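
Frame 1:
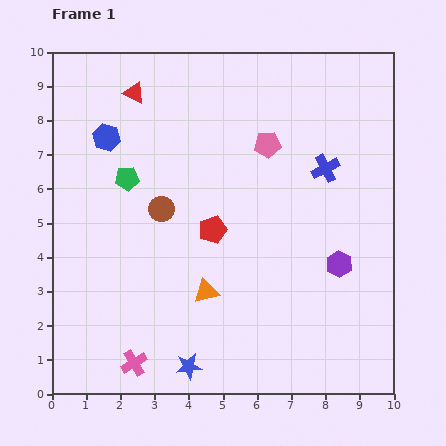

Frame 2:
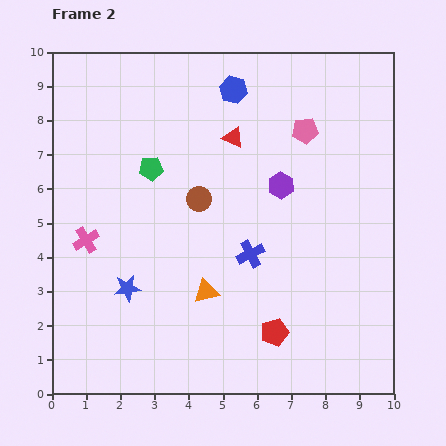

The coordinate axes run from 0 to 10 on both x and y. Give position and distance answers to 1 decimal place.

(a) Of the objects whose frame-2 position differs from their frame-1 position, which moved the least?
the green pentagon

(moved 0.8)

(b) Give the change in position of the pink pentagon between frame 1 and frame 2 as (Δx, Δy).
(1.1, 0.4)

The pink pentagon was at (6.3, 7.3) in frame 1 and (7.4, 7.7) in frame 2.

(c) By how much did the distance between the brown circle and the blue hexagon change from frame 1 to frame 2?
+0.8

Distance in frame 1: 2.6. Distance in frame 2: 3.4.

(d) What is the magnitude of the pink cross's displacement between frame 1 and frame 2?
3.9

The pink cross moved from (2.4, 0.9) to (1.0, 4.5), a distance of √(1.4² + 3.6²) ≈ 3.9.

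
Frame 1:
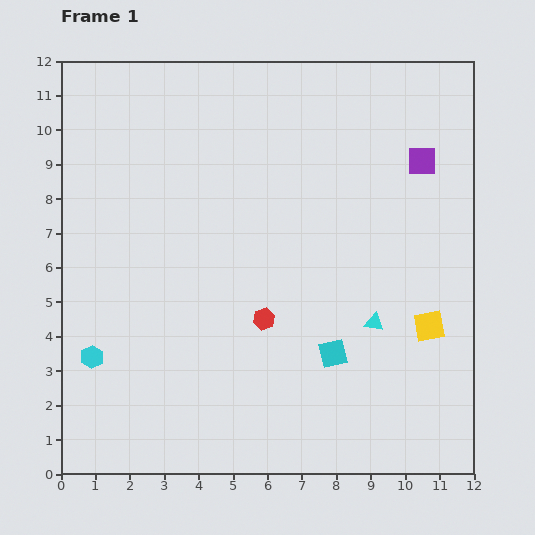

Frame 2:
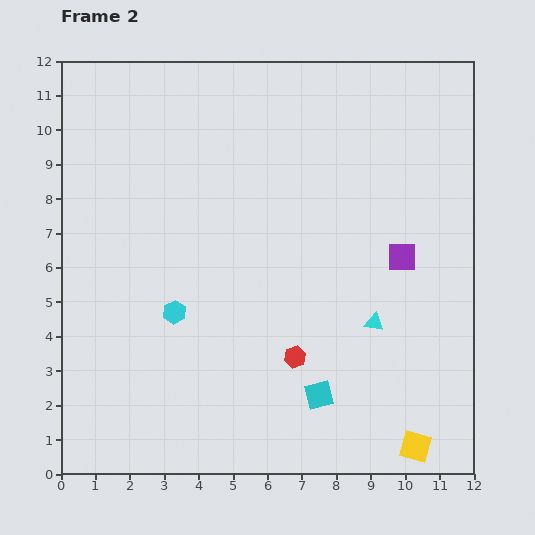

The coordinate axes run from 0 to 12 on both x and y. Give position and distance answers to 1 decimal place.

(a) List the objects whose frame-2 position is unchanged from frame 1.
the cyan triangle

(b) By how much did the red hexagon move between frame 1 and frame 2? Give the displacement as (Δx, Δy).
(0.9, -1.1)

The red hexagon was at (5.9, 4.5) in frame 1 and (6.8, 3.4) in frame 2.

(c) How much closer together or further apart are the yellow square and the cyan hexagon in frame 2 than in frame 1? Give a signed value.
-1.8

Distance in frame 1: 9.8. Distance in frame 2: 8.0.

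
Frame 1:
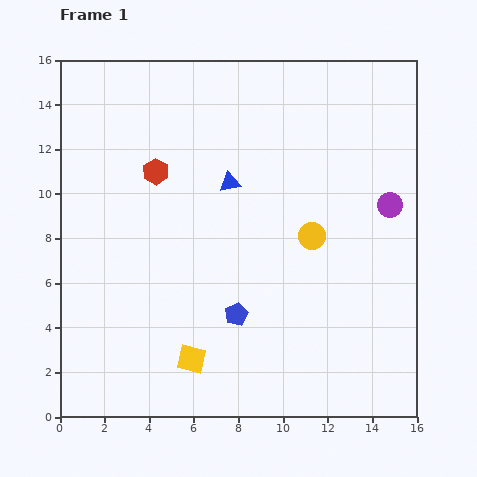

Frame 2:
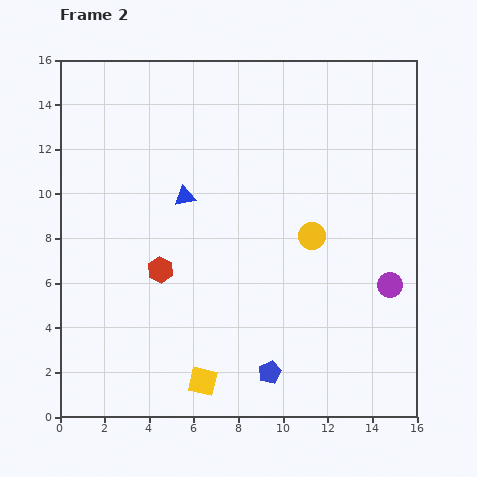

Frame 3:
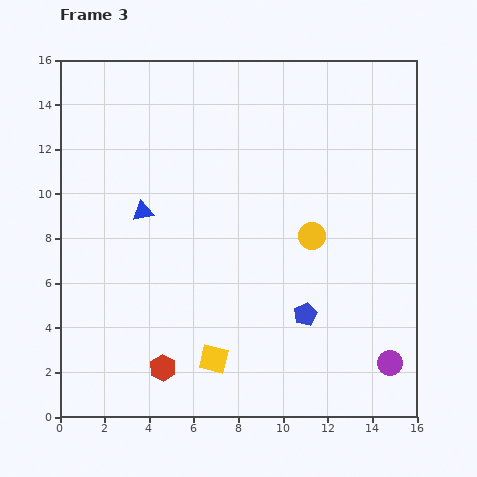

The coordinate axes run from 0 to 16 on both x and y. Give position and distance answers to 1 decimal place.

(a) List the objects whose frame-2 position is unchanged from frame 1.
the yellow circle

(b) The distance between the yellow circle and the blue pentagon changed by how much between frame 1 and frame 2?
+1.5

Distance in frame 1: 4.9. Distance in frame 2: 6.4.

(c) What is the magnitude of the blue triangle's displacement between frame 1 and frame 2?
2.1

The blue triangle moved from (7.6, 10.5) to (5.6, 9.9), a distance of √(2.0² + 0.6²) ≈ 2.1.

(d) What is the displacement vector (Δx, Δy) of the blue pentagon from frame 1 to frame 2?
(1.5, -2.6)

The blue pentagon was at (7.9, 4.6) in frame 1 and (9.4, 2.0) in frame 2.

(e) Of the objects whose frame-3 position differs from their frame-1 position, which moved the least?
the yellow square

(moved 1.0)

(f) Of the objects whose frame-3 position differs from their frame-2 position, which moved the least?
the yellow square

(moved 1.1)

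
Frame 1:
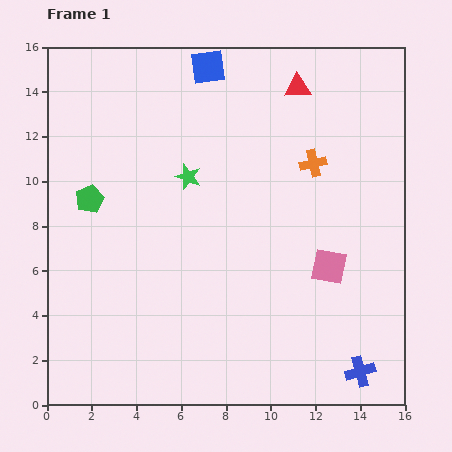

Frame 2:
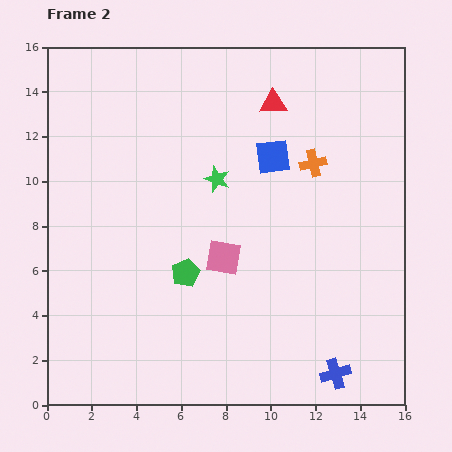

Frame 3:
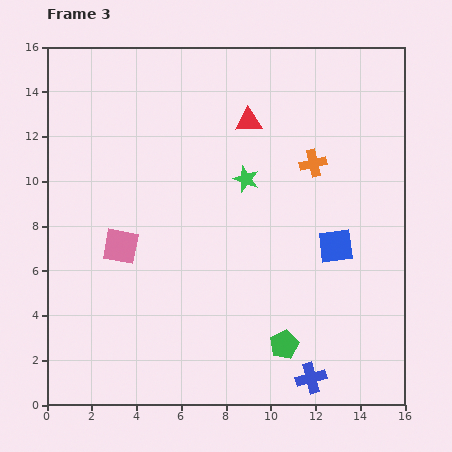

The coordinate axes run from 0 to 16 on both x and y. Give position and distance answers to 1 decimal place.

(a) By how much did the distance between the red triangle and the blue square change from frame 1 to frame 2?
-1.7

Distance in frame 1: 4.1. Distance in frame 2: 2.4.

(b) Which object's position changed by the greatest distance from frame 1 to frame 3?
the green pentagon

(moved 10.9; next 9.8)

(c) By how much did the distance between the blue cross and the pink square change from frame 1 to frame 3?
+5.4

Distance in frame 1: 4.9. Distance in frame 3: 10.3.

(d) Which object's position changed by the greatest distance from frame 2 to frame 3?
the green pentagon

(moved 5.4; next 4.9)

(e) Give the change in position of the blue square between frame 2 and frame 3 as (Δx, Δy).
(2.8, -4.0)

The blue square was at (10.1, 11.1) in frame 2 and (12.9, 7.1) in frame 3.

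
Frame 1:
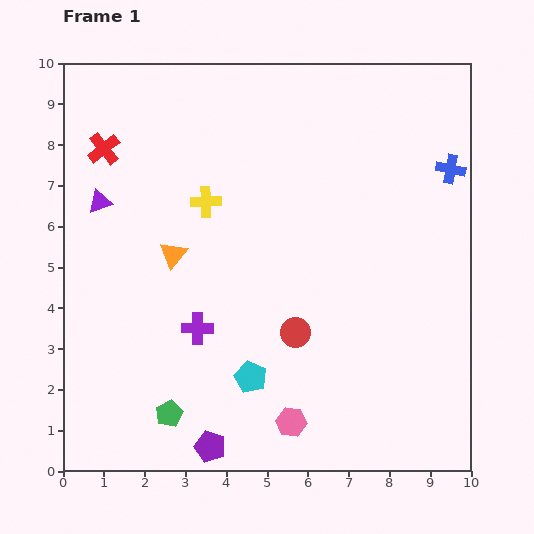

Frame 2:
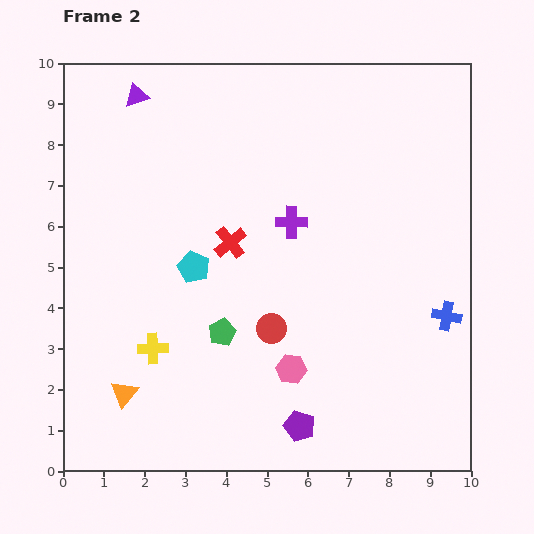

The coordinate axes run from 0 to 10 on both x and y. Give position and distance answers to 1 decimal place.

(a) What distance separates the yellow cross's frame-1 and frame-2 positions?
3.8

The yellow cross moved from (3.5, 6.6) to (2.2, 3.0), a distance of √(1.3² + 3.6²) ≈ 3.8.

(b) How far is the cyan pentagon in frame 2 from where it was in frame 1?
3.0

The cyan pentagon moved from (4.6, 2.3) to (3.2, 5.0), a distance of √(1.4² + 2.7²) ≈ 3.0.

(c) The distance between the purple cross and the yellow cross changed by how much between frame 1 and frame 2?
+1.5

Distance in frame 1: 3.1. Distance in frame 2: 4.6.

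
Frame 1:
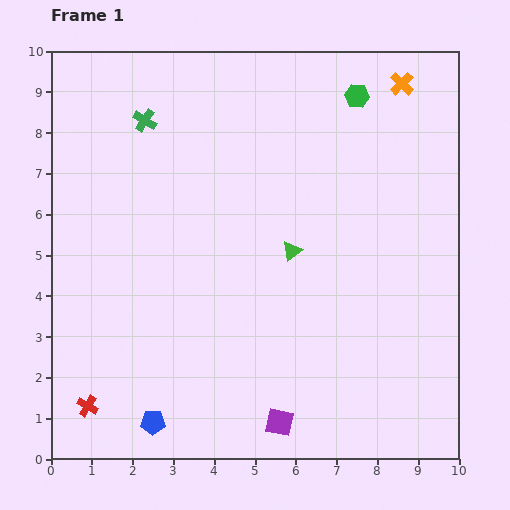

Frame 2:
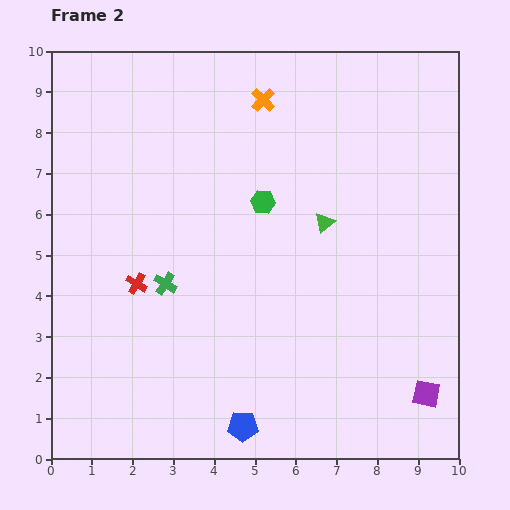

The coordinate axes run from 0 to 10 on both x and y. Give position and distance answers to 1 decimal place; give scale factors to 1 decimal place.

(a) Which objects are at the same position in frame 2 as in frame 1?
none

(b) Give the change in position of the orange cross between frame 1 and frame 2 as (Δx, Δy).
(-3.4, -0.4)

The orange cross was at (8.6, 9.2) in frame 1 and (5.2, 8.8) in frame 2.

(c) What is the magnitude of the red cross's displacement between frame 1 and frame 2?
3.2

The red cross moved from (0.9, 1.3) to (2.1, 4.3), a distance of √(1.2² + 3.0²) ≈ 3.2.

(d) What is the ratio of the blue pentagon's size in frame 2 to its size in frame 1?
1.3×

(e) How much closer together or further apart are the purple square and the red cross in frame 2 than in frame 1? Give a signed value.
+2.9

Distance in frame 1: 4.7. Distance in frame 2: 7.6.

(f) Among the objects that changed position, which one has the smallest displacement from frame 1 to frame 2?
the green triangle

(moved 1.1)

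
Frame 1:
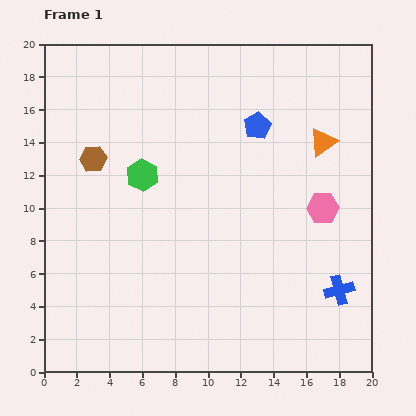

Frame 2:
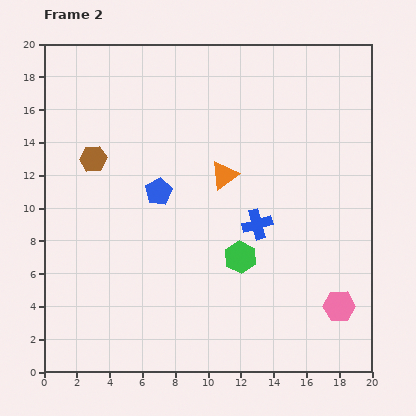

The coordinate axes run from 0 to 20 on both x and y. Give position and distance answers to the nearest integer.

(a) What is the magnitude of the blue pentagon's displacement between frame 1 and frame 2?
7

The blue pentagon moved from (13, 15) to (7, 11), a distance of √(6² + 4²) ≈ 7.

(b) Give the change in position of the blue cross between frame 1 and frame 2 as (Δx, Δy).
(-5, 4)

The blue cross was at (18, 5) in frame 1 and (13, 9) in frame 2.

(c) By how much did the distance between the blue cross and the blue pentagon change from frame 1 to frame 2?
-5

Distance in frame 1: 11. Distance in frame 2: 6.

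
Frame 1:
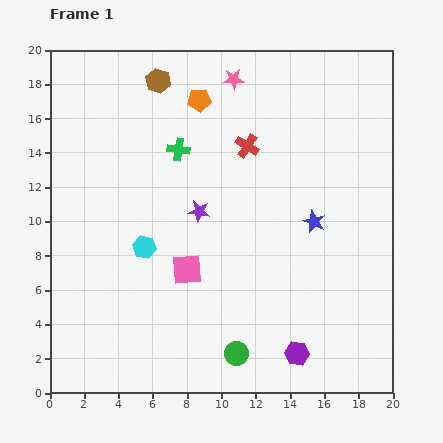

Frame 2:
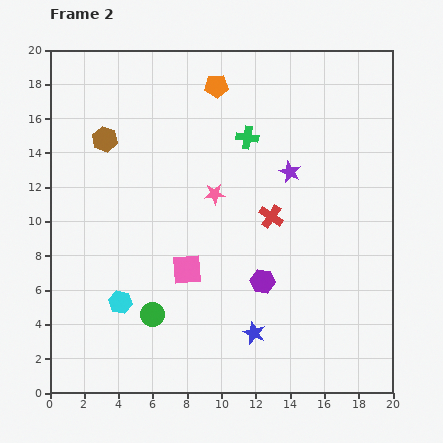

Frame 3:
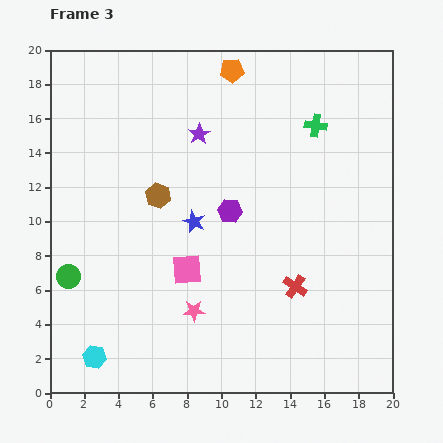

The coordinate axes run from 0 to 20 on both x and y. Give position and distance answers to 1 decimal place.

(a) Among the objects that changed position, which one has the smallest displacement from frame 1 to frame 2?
the orange pentagon

(moved 1.3)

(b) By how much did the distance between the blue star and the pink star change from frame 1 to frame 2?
-1.1

Distance in frame 1: 9.5. Distance in frame 2: 8.4.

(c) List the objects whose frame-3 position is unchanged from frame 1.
the pink square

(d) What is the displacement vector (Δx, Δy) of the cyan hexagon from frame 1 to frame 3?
(-2.9, -6.4)

The cyan hexagon was at (5.5, 8.5) in frame 1 and (2.6, 2.1) in frame 3.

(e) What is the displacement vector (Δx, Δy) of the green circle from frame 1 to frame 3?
(-9.8, 4.5)

The green circle was at (10.9, 2.3) in frame 1 and (1.1, 6.8) in frame 3.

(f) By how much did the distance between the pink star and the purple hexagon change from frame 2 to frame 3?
+0.4

Distance in frame 2: 5.8. Distance in frame 3: 6.2.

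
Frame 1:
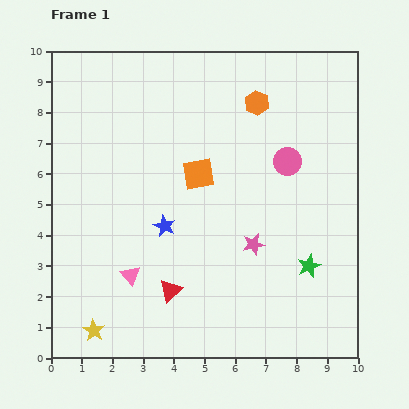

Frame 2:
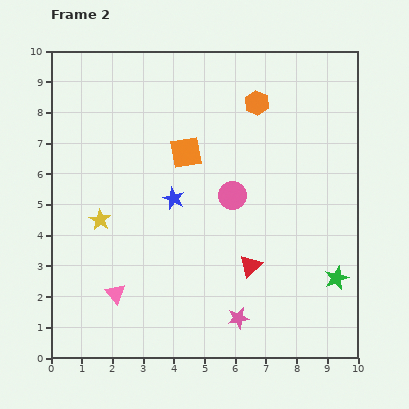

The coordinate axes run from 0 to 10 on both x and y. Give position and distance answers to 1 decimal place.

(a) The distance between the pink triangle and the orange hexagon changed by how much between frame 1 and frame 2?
+0.8

Distance in frame 1: 6.9. Distance in frame 2: 7.7.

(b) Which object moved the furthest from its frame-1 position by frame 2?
the yellow star

(moved 3.6; next 2.7)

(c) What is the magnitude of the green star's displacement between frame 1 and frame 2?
1.0

The green star moved from (8.4, 3.0) to (9.3, 2.6), a distance of √(0.9² + 0.4²) ≈ 1.0.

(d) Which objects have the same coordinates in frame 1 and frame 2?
the orange hexagon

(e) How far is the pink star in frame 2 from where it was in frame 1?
2.5

The pink star moved from (6.6, 3.7) to (6.1, 1.3), a distance of √(0.5² + 2.4²) ≈ 2.5.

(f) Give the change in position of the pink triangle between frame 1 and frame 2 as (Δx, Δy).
(-0.5, -0.6)

The pink triangle was at (2.6, 2.7) in frame 1 and (2.1, 2.1) in frame 2.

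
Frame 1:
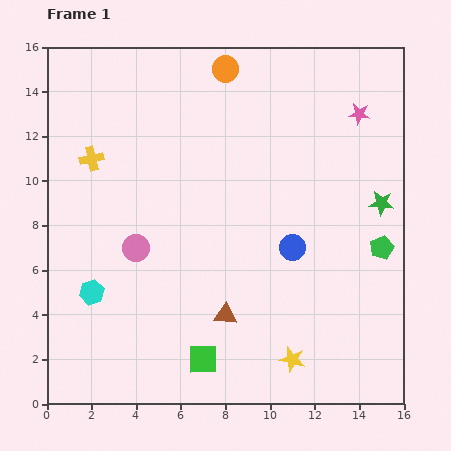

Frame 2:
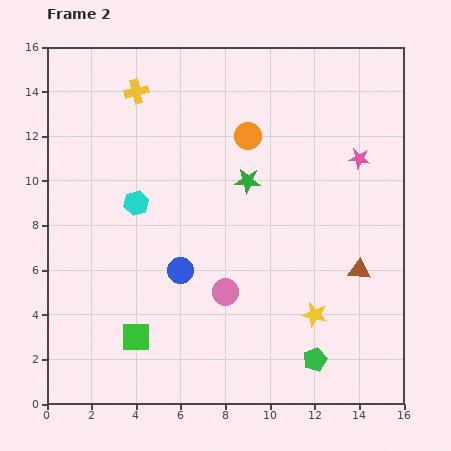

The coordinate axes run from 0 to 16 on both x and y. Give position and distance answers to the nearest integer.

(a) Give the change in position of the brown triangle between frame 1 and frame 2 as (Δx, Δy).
(6, 2)

The brown triangle was at (8, 4) in frame 1 and (14, 6) in frame 2.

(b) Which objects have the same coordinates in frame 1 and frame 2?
none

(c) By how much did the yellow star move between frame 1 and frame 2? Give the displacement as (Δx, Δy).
(1, 2)

The yellow star was at (11, 2) in frame 1 and (12, 4) in frame 2.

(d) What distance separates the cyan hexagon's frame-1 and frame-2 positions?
4

The cyan hexagon moved from (2, 5) to (4, 9), a distance of √(2² + 4²) ≈ 4.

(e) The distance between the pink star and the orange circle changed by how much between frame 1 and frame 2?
-1

Distance in frame 1: 6. Distance in frame 2: 5.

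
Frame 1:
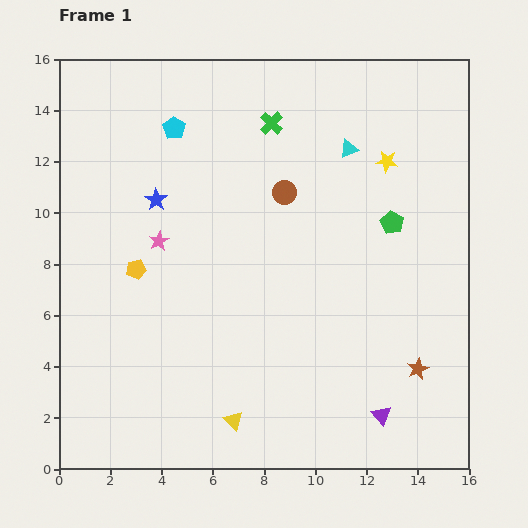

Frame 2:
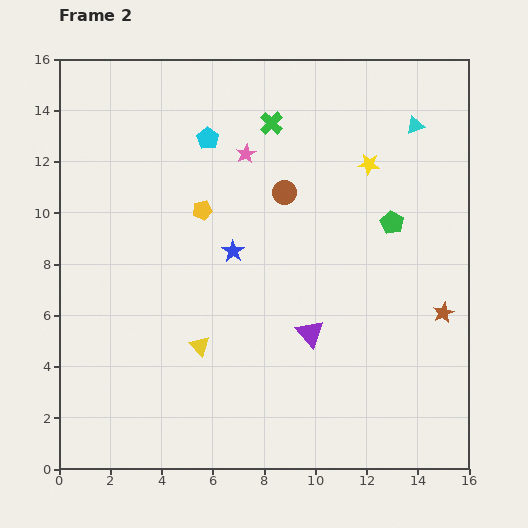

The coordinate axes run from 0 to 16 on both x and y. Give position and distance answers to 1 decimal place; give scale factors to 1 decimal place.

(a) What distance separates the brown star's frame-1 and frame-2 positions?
2.4

The brown star moved from (14.0, 3.9) to (15.0, 6.1), a distance of √(1.0² + 2.2²) ≈ 2.4.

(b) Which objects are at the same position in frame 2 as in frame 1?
the brown circle, the green pentagon, the green cross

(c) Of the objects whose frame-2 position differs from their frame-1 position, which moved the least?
the yellow star

(moved 0.7)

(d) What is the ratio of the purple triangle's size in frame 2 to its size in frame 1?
1.4×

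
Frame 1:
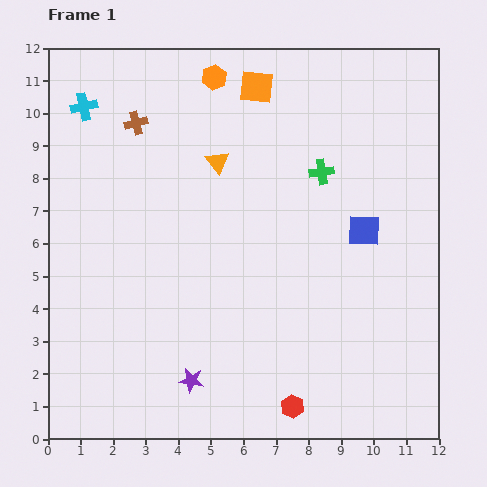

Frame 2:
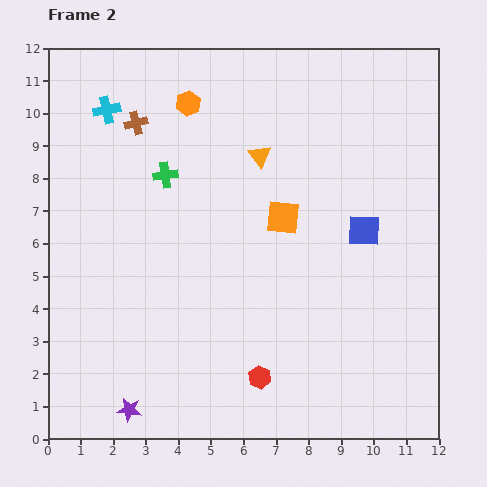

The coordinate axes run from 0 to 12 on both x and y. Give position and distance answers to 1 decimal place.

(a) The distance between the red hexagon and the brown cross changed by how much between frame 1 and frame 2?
-1.2

Distance in frame 1: 9.9. Distance in frame 2: 8.7.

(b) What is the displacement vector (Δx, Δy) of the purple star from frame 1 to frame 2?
(-1.9, -0.9)

The purple star was at (4.4, 1.8) in frame 1 and (2.5, 0.9) in frame 2.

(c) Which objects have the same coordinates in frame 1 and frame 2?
the brown cross, the blue square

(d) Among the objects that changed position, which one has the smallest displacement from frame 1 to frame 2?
the cyan cross

(moved 0.7)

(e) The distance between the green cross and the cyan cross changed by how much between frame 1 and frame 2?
-4.9

Distance in frame 1: 7.6. Distance in frame 2: 2.7.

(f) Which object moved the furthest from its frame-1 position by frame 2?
the green cross

(moved 4.8; next 4.1)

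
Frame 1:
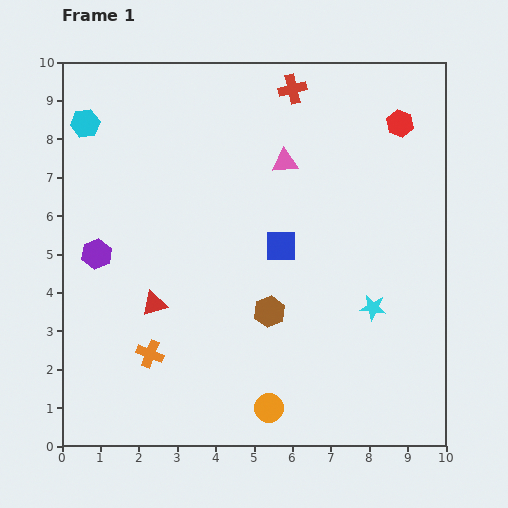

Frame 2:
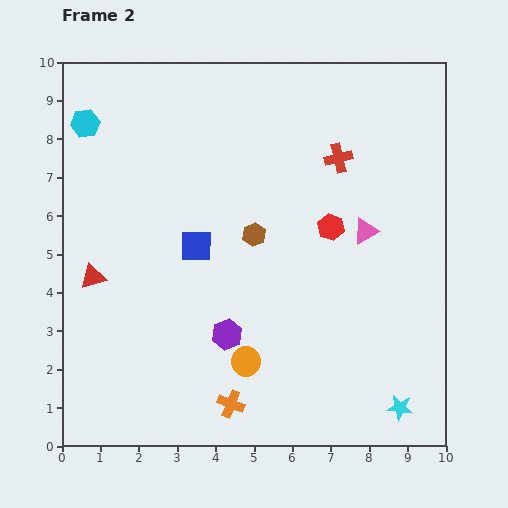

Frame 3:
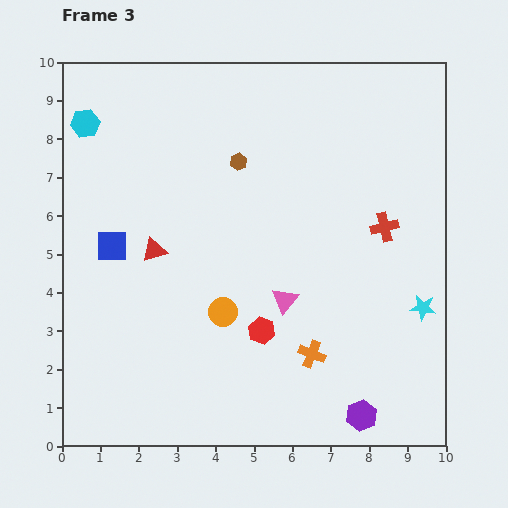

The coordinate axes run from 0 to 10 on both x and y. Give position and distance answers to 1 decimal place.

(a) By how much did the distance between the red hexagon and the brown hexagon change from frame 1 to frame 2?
-4.0

Distance in frame 1: 6.0. Distance in frame 2: 2.0.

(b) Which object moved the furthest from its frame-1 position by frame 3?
the purple hexagon

(moved 8.1; next 6.5)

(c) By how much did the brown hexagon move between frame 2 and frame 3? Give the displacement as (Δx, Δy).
(-0.4, 1.9)

The brown hexagon was at (5.0, 5.5) in frame 2 and (4.6, 7.4) in frame 3.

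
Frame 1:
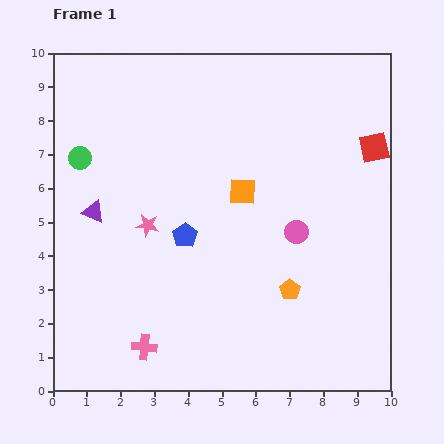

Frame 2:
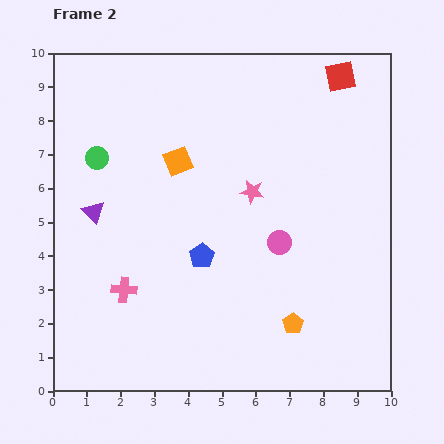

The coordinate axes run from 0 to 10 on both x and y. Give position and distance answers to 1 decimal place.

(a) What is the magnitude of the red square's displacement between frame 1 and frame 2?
2.3

The red square moved from (9.5, 7.2) to (8.5, 9.3), a distance of √(1.0² + 2.1²) ≈ 2.3.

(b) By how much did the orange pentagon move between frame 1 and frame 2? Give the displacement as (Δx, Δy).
(0.1, -1.0)

The orange pentagon was at (7.0, 3.0) in frame 1 and (7.1, 2.0) in frame 2.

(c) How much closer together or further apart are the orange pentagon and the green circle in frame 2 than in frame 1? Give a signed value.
+0.3

Distance in frame 1: 7.3. Distance in frame 2: 7.6.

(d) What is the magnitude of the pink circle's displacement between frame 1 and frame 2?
0.6

The pink circle moved from (7.2, 4.7) to (6.7, 4.4), a distance of √(0.5² + 0.3²) ≈ 0.6.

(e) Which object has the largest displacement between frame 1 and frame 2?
the pink star

(moved 3.3; next 2.3)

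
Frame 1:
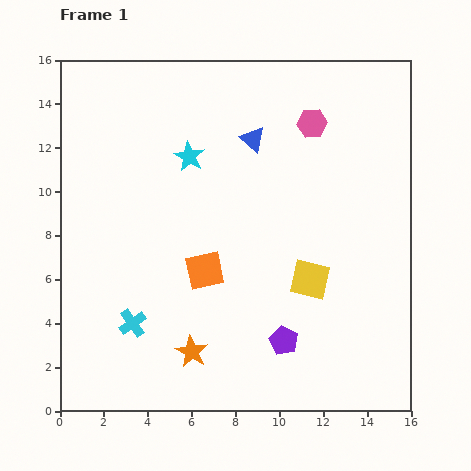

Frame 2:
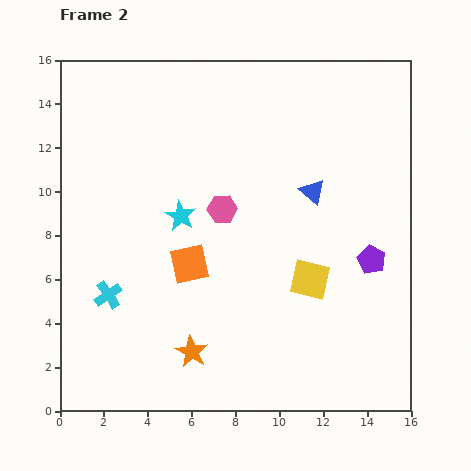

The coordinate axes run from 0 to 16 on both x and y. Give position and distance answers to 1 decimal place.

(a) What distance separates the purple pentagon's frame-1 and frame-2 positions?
5.4

The purple pentagon moved from (10.2, 3.2) to (14.2, 6.9), a distance of √(4.0² + 3.7²) ≈ 5.4.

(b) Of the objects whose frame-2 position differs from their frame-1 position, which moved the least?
the orange square

(moved 0.8)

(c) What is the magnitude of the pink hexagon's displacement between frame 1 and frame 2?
5.7

The pink hexagon moved from (11.5, 13.1) to (7.4, 9.2), a distance of √(4.1² + 3.9²) ≈ 5.7.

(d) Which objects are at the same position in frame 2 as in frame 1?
the yellow square, the orange star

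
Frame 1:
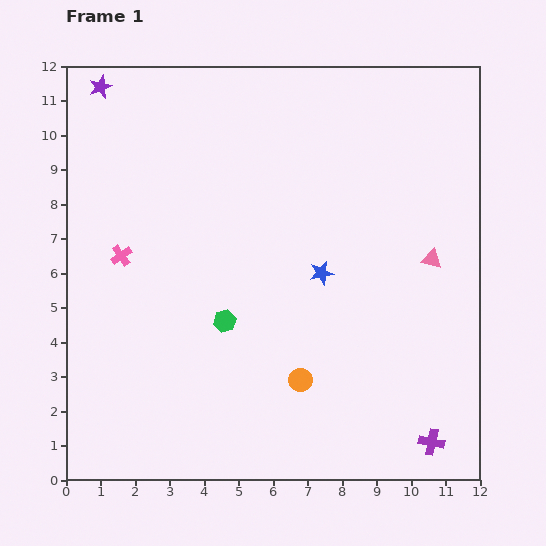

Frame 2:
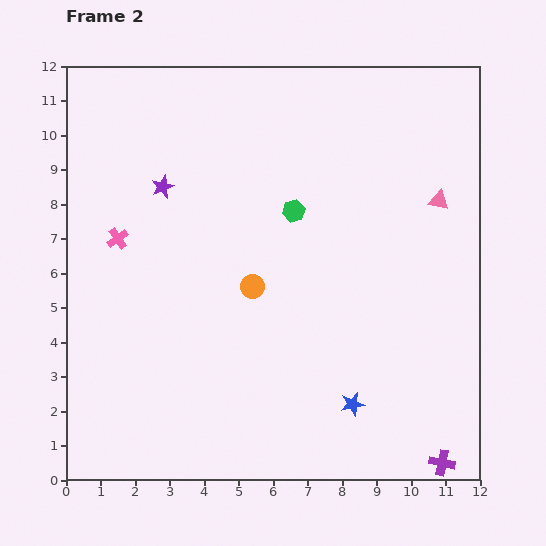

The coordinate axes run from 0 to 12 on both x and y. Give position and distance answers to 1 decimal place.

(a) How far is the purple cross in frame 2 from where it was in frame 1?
0.7

The purple cross moved from (10.6, 1.1) to (10.9, 0.5), a distance of √(0.3² + 0.6²) ≈ 0.7.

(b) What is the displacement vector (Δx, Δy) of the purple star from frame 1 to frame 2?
(1.8, -2.9)

The purple star was at (1.0, 11.4) in frame 1 and (2.8, 8.5) in frame 2.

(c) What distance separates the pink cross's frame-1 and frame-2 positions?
0.5

The pink cross moved from (1.6, 6.5) to (1.5, 7.0), a distance of √(0.1² + 0.5²) ≈ 0.5.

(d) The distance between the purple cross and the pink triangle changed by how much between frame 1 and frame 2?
+2.3

Distance in frame 1: 5.3. Distance in frame 2: 7.6.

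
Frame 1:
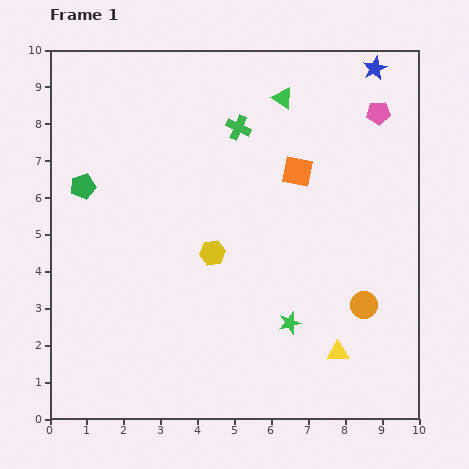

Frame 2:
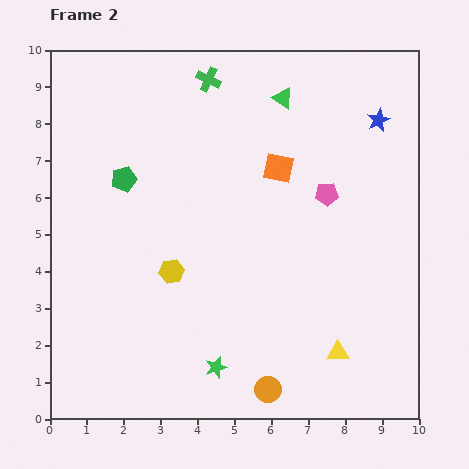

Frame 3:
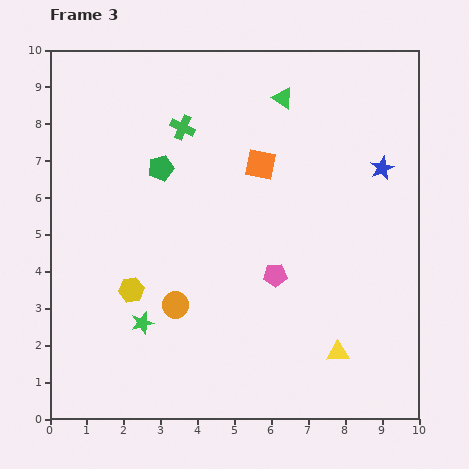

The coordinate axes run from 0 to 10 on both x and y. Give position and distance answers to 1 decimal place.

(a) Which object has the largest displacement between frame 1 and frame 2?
the orange circle

(moved 3.5; next 2.6)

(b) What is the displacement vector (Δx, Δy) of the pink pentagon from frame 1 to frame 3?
(-2.8, -4.4)

The pink pentagon was at (8.9, 8.3) in frame 1 and (6.1, 3.9) in frame 3.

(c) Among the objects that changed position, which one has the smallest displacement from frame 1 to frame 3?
the orange square

(moved 1.0)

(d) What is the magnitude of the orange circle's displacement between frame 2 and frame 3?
3.4

The orange circle moved from (5.9, 0.8) to (3.4, 3.1), a distance of √(2.5² + 2.3²) ≈ 3.4.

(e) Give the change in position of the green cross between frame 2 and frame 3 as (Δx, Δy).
(-0.7, -1.3)

The green cross was at (4.3, 9.2) in frame 2 and (3.6, 7.9) in frame 3.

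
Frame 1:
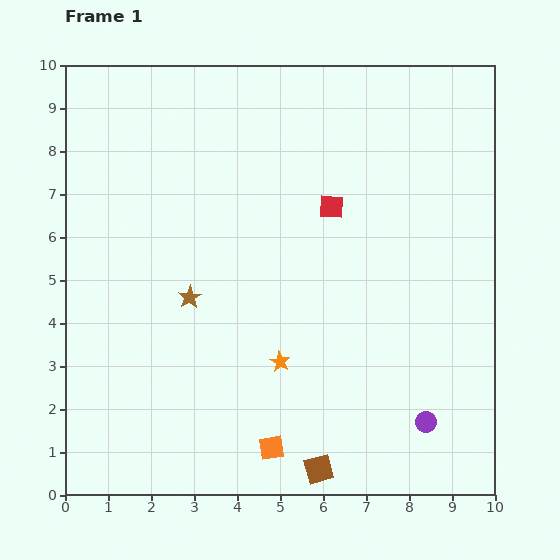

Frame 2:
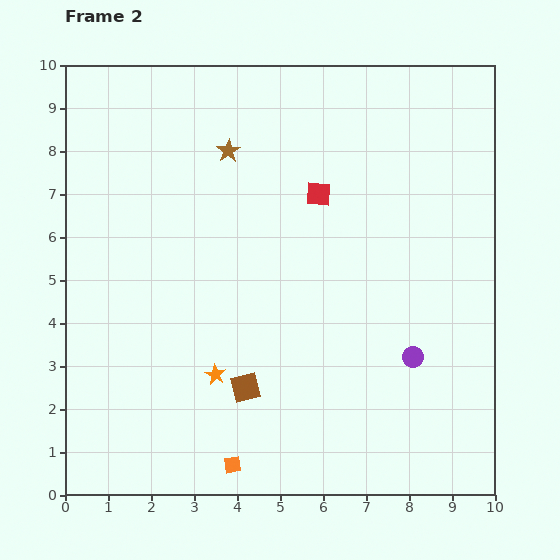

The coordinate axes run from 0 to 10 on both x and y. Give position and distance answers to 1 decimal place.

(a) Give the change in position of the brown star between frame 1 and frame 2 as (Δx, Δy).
(0.9, 3.4)

The brown star was at (2.9, 4.6) in frame 1 and (3.8, 8.0) in frame 2.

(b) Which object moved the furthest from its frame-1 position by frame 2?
the brown star

(moved 3.5; next 2.5)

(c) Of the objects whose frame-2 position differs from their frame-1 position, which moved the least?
the red square

(moved 0.4)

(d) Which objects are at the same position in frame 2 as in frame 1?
none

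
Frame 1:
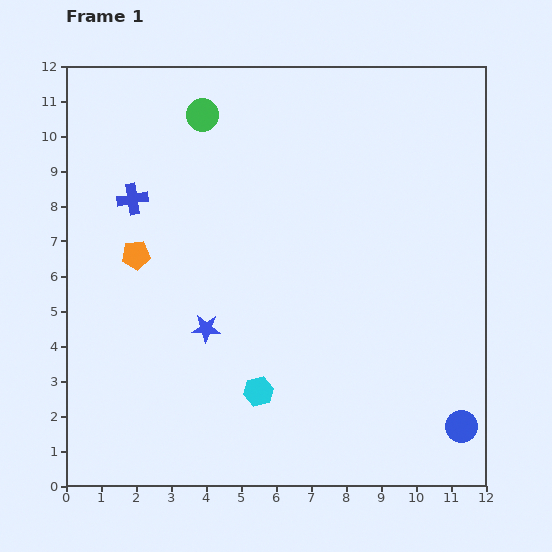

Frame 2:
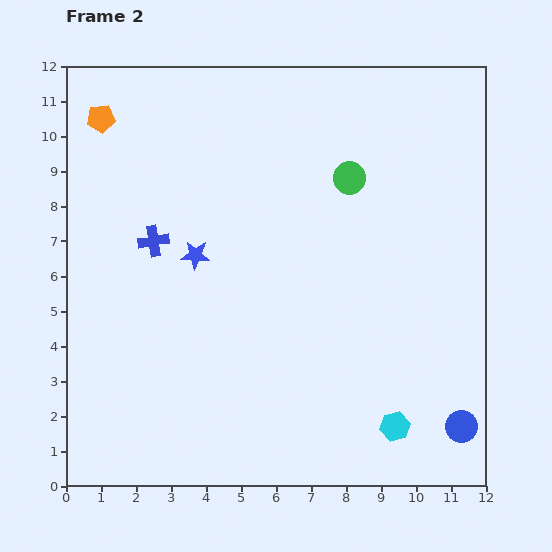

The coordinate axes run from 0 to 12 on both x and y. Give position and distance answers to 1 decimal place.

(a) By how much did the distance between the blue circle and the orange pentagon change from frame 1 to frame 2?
+3.0

Distance in frame 1: 10.5. Distance in frame 2: 13.5.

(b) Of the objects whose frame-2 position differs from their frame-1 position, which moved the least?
the blue cross

(moved 1.3)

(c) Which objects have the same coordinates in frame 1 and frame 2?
the blue circle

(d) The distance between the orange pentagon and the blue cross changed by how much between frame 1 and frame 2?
+2.2

Distance in frame 1: 1.6. Distance in frame 2: 3.8.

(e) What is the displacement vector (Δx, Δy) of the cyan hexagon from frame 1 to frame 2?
(3.9, -1.0)

The cyan hexagon was at (5.5, 2.7) in frame 1 and (9.4, 1.7) in frame 2.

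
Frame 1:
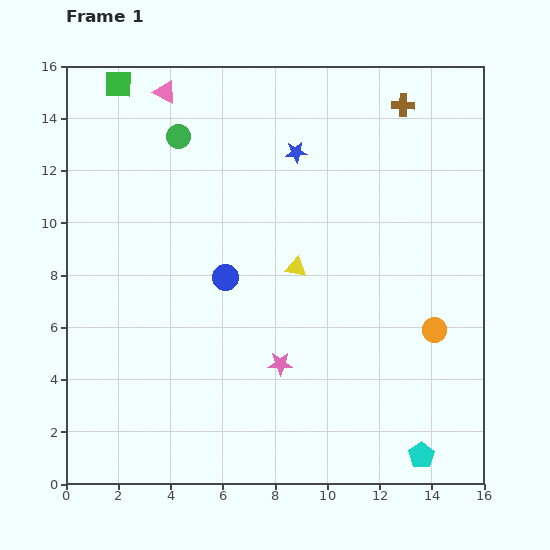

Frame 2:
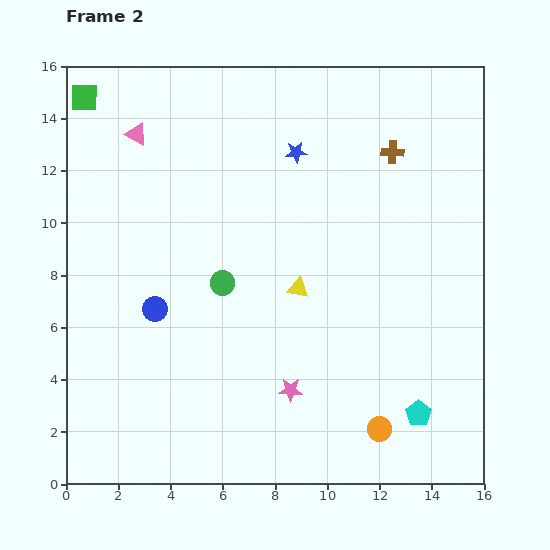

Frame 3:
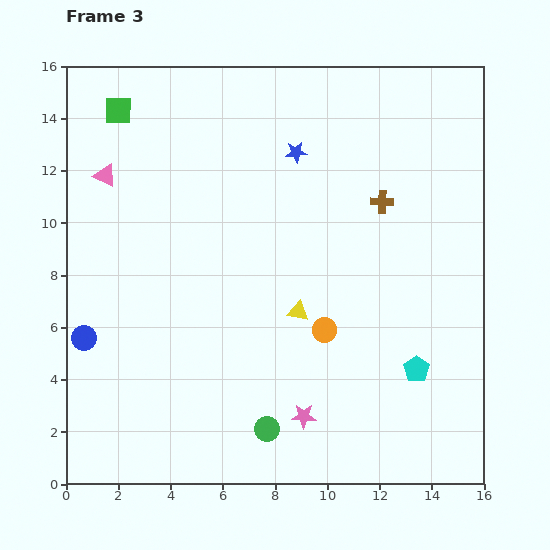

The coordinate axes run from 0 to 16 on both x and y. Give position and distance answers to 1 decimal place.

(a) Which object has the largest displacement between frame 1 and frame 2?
the green circle

(moved 5.9; next 4.3)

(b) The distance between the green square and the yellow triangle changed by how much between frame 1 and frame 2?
+1.2

Distance in frame 1: 9.8. Distance in frame 2: 11.0.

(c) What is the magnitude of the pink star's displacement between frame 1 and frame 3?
2.2

The pink star moved from (8.2, 4.6) to (9.1, 2.6), a distance of √(0.9² + 2.0²) ≈ 2.2.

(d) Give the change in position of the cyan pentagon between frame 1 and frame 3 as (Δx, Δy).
(-0.2, 3.3)

The cyan pentagon was at (13.6, 1.1) in frame 1 and (13.4, 4.4) in frame 3.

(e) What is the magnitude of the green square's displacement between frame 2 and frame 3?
1.4

The green square moved from (0.7, 14.8) to (2.0, 14.3), a distance of √(1.3² + 0.5²) ≈ 1.4.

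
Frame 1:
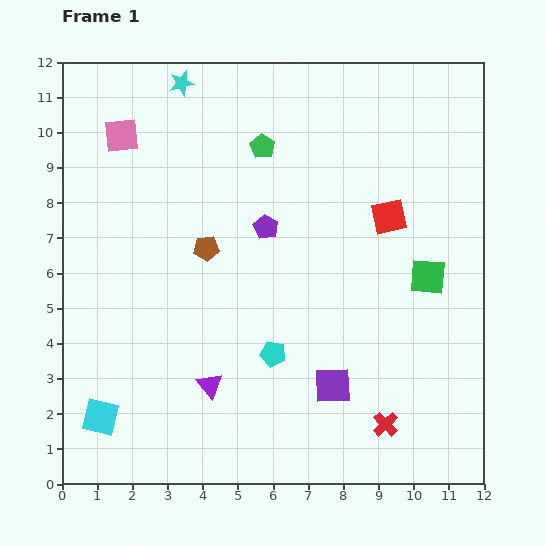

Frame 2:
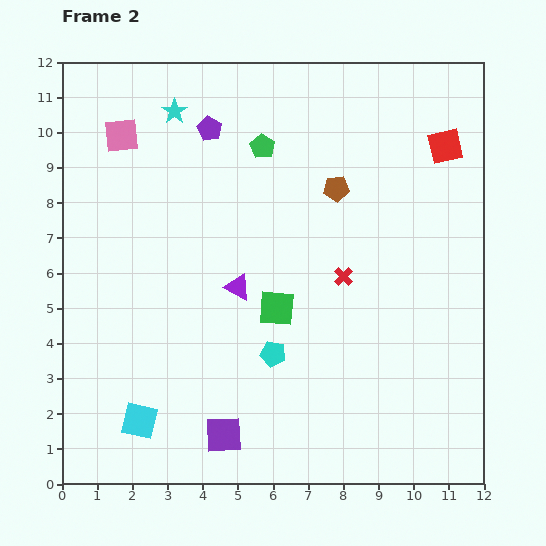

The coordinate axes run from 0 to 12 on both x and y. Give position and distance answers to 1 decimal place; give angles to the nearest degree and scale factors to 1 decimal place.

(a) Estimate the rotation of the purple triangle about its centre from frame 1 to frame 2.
25° counter-clockwise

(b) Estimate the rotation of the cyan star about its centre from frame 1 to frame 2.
23° counter-clockwise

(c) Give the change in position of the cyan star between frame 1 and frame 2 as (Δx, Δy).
(-0.2, -0.8)

The cyan star was at (3.4, 11.4) in frame 1 and (3.2, 10.6) in frame 2.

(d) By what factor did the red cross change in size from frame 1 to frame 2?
0.8×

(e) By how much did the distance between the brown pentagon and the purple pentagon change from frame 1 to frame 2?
+2.2

Distance in frame 1: 1.8. Distance in frame 2: 4.0.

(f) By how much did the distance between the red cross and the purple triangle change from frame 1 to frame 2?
-2.1

Distance in frame 1: 5.1. Distance in frame 2: 3.0.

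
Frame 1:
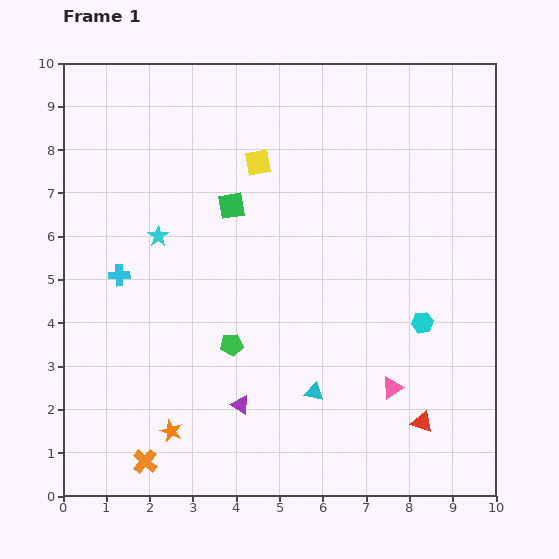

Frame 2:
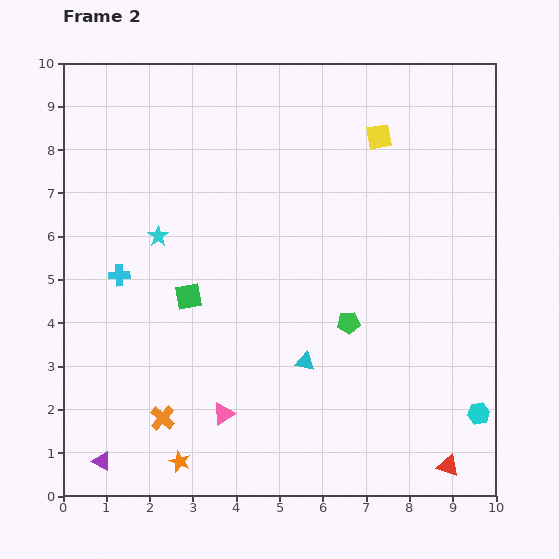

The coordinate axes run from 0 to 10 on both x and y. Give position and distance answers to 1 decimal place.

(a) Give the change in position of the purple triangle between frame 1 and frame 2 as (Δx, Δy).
(-3.2, -1.3)

The purple triangle was at (4.1, 2.1) in frame 1 and (0.9, 0.8) in frame 2.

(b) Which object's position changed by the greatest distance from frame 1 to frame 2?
the pink triangle

(moved 3.9; next 3.5)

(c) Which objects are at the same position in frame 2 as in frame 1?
the cyan cross, the cyan star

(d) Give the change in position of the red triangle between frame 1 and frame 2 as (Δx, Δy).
(0.6, -1.0)

The red triangle was at (8.3, 1.7) in frame 1 and (8.9, 0.7) in frame 2.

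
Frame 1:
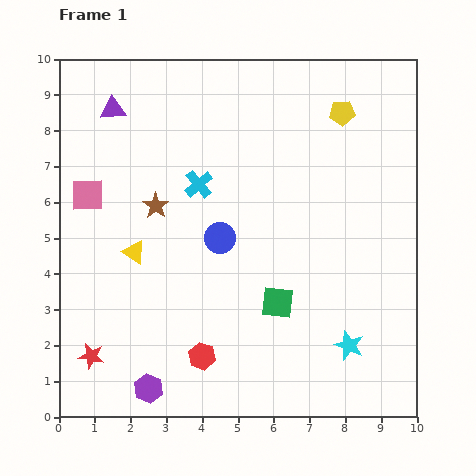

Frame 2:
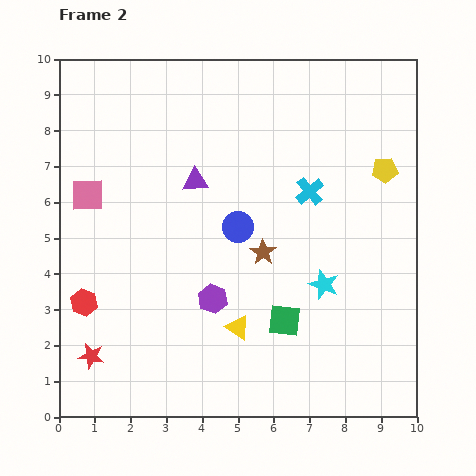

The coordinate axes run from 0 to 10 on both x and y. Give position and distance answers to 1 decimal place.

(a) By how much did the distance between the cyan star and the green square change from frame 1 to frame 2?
-0.8

Distance in frame 1: 2.3. Distance in frame 2: 1.5.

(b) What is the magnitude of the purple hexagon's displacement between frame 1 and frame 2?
3.1

The purple hexagon moved from (2.5, 0.8) to (4.3, 3.3), a distance of √(1.8² + 2.5²) ≈ 3.1.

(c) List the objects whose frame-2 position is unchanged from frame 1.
the pink square, the red star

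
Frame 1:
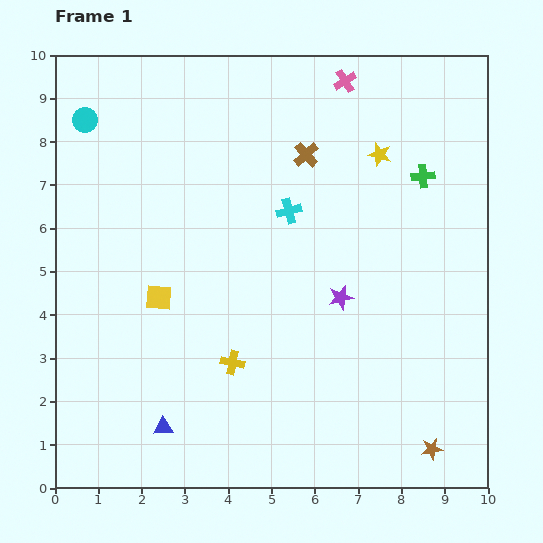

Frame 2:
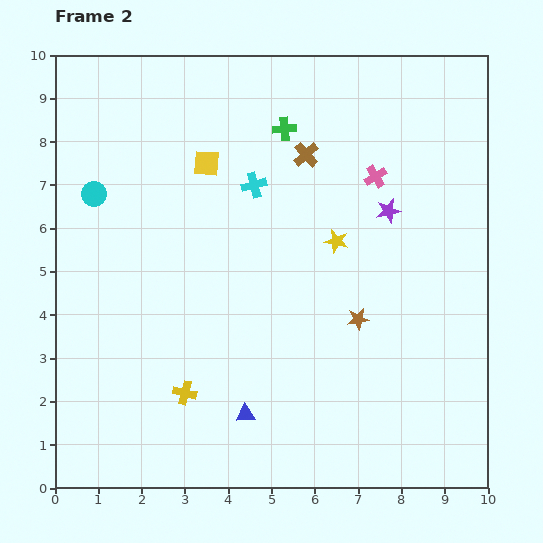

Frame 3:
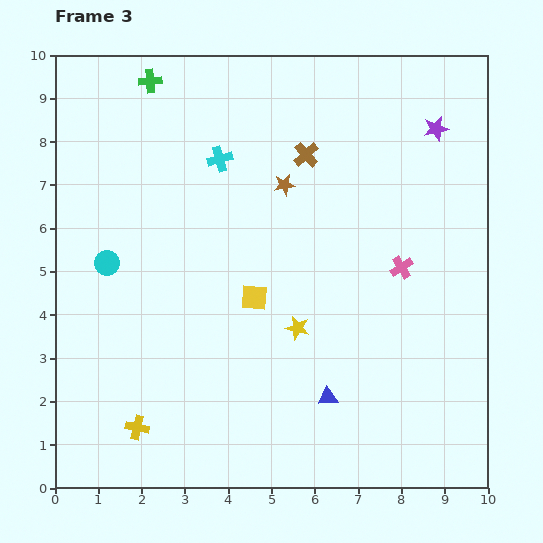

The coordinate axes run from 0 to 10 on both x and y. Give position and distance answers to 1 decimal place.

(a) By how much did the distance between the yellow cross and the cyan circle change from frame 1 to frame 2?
-1.5

Distance in frame 1: 6.6. Distance in frame 2: 5.1.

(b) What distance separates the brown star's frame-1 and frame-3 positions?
7.0

The brown star moved from (8.7, 0.9) to (5.3, 7.0), a distance of √(3.4² + 6.1²) ≈ 7.0.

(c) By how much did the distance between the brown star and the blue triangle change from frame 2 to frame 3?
+1.6

Distance in frame 2: 3.4. Distance in frame 3: 5.0.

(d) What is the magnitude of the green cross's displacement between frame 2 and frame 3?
3.3

The green cross moved from (5.3, 8.3) to (2.2, 9.4), a distance of √(3.1² + 1.1²) ≈ 3.3.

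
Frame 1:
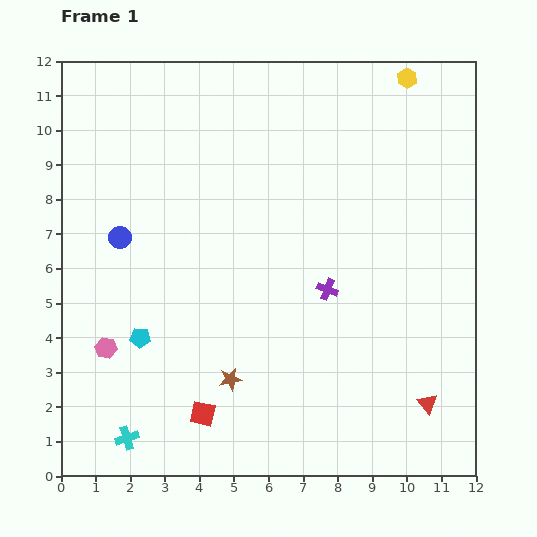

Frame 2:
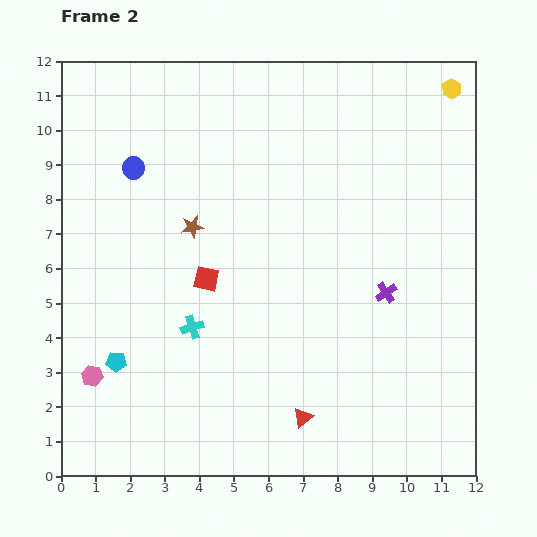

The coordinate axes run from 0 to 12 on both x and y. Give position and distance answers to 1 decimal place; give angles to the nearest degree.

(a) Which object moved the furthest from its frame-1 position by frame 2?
the brown star

(moved 4.5; next 3.9)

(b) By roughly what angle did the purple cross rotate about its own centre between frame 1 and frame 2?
35° clockwise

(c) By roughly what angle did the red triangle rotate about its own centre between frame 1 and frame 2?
31° clockwise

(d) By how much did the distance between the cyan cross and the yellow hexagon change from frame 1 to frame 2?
-3.0

Distance in frame 1: 13.2. Distance in frame 2: 10.2.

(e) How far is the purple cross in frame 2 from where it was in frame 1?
1.7

The purple cross moved from (7.7, 5.4) to (9.4, 5.3), a distance of √(1.7² + 0.1²) ≈ 1.7.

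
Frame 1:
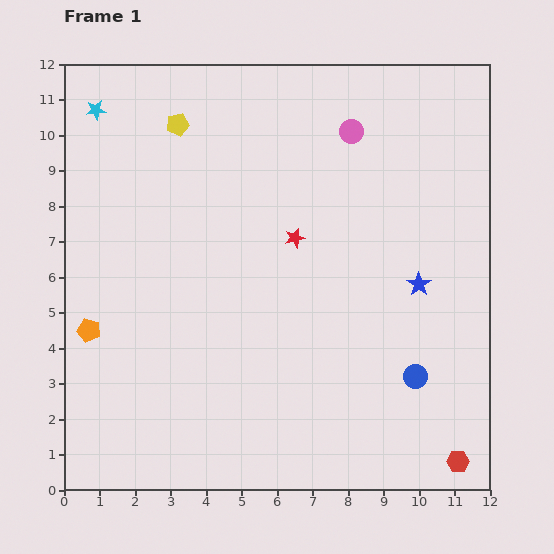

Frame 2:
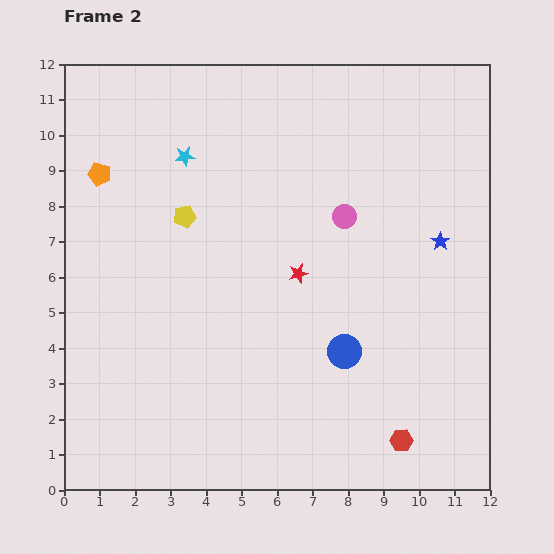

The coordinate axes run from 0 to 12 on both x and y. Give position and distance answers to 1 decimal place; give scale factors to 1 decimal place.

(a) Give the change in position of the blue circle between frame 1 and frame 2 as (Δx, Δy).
(-2.0, 0.7)

The blue circle was at (9.9, 3.2) in frame 1 and (7.9, 3.9) in frame 2.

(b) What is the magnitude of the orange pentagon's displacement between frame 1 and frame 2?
4.4

The orange pentagon moved from (0.7, 4.5) to (1.0, 8.9), a distance of √(0.3² + 4.4²) ≈ 4.4.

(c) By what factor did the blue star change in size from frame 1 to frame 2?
0.8×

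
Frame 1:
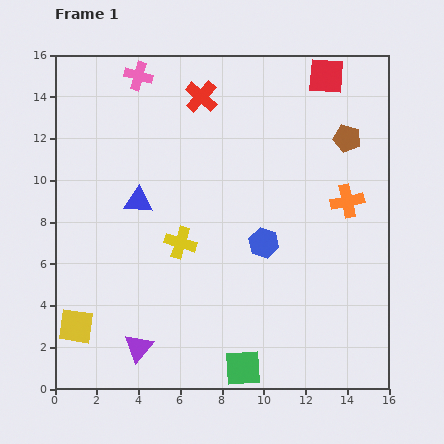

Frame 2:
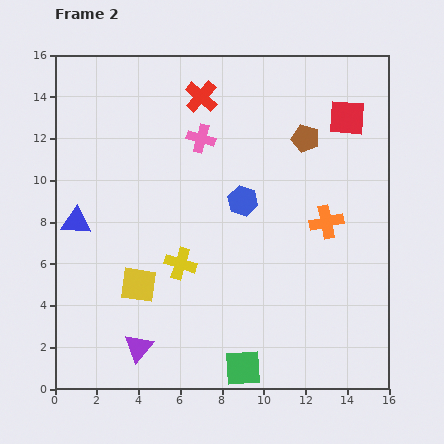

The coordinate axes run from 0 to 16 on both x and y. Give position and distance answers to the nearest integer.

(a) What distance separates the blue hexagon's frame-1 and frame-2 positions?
2

The blue hexagon moved from (10, 7) to (9, 9), a distance of √(1² + 2²) ≈ 2.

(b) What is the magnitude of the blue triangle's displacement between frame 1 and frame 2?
3

The blue triangle moved from (4, 9) to (1, 8), a distance of √(3² + 1²) ≈ 3.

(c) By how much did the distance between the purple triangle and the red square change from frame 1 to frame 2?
-1

Distance in frame 1: 16. Distance in frame 2: 15.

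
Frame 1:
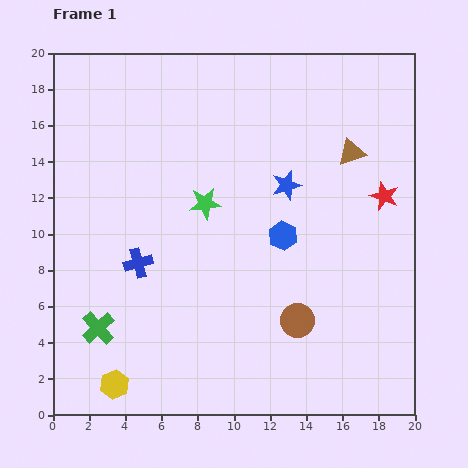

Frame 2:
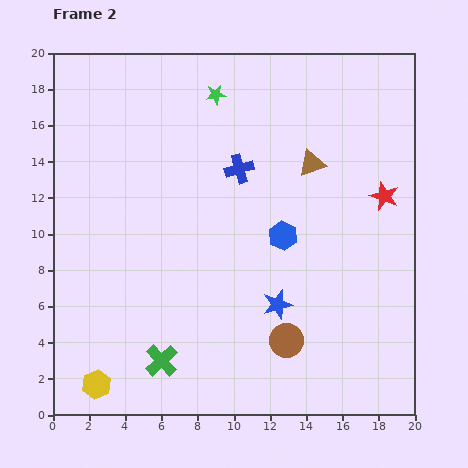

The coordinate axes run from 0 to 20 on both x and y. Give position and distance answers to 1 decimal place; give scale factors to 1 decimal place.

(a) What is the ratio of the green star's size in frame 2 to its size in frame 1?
0.6×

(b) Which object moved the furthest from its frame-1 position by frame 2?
the blue cross

(moved 7.6; next 6.6)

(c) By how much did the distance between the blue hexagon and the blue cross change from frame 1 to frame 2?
-3.7

Distance in frame 1: 8.1. Distance in frame 2: 4.4.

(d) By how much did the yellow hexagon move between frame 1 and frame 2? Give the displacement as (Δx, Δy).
(-1.0, 0.0)

The yellow hexagon was at (3.4, 1.7) in frame 1 and (2.4, 1.7) in frame 2.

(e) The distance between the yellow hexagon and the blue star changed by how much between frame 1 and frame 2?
-3.6

Distance in frame 1: 14.5. Distance in frame 2: 10.9.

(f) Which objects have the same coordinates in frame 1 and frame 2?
the red star, the blue hexagon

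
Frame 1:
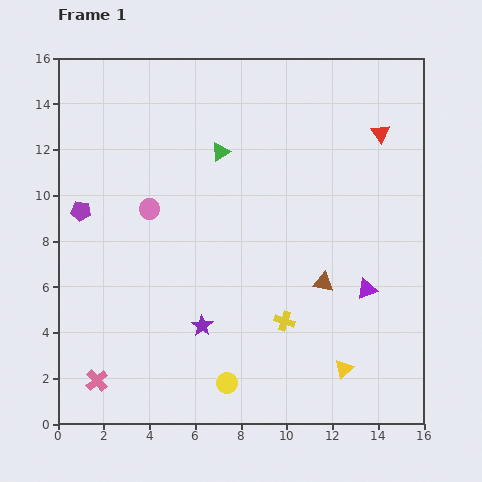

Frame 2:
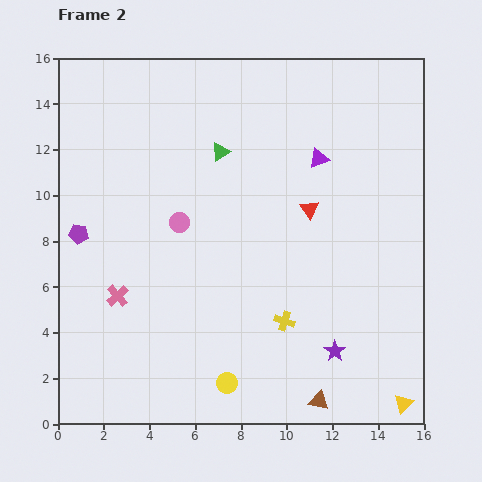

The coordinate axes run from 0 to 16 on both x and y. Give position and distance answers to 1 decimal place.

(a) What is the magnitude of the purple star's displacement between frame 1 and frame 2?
5.9

The purple star moved from (6.3, 4.3) to (12.1, 3.2), a distance of √(5.8² + 1.1²) ≈ 5.9.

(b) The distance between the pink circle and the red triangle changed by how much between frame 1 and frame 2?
-4.9

Distance in frame 1: 10.6. Distance in frame 2: 5.7.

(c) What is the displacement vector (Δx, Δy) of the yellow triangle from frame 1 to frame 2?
(2.6, -1.5)

The yellow triangle was at (12.5, 2.4) in frame 1 and (15.1, 0.9) in frame 2.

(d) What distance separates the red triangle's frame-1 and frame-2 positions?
4.5

The red triangle moved from (14.1, 12.7) to (11.0, 9.4), a distance of √(3.1² + 3.3²) ≈ 4.5.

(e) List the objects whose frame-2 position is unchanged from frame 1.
the yellow circle, the green triangle, the yellow cross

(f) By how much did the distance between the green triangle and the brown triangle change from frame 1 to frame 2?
+4.4

Distance in frame 1: 7.3. Distance in frame 2: 11.7.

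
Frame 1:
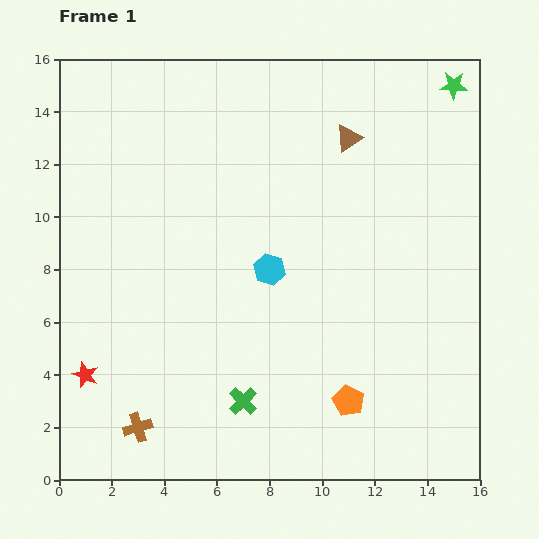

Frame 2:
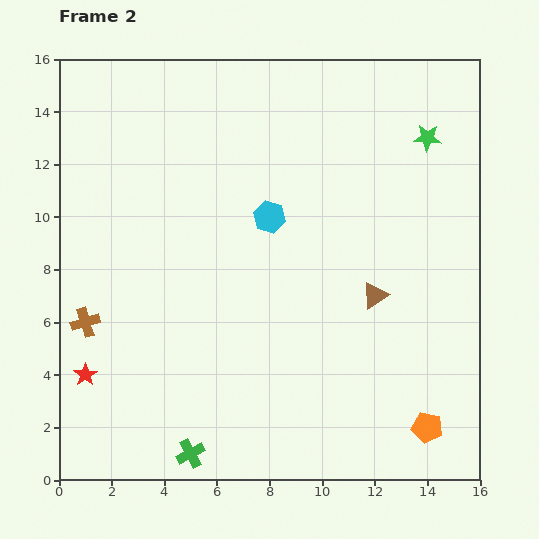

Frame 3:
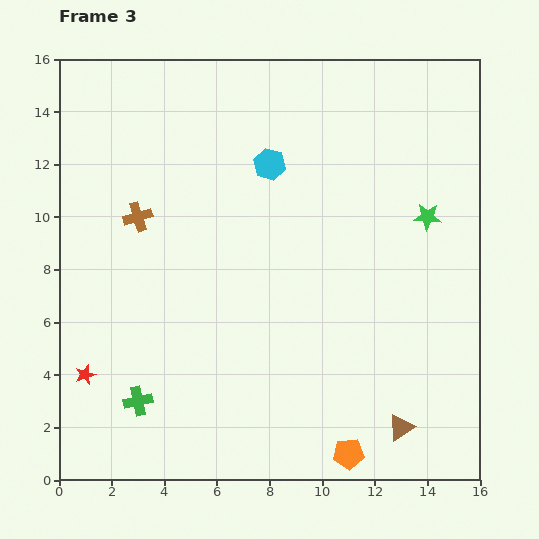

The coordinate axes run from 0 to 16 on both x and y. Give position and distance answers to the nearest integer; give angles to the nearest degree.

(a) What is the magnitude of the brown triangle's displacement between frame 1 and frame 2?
6

The brown triangle moved from (11, 13) to (12, 7), a distance of √(1² + 6²) ≈ 6.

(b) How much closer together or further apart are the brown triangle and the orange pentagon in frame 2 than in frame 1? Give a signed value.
-5

Distance in frame 1: 10. Distance in frame 2: 5.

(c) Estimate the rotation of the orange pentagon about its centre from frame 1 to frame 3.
31° counter-clockwise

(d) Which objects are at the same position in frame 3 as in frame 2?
the red star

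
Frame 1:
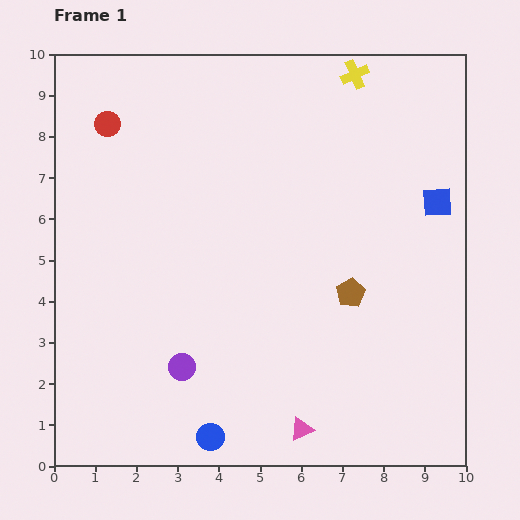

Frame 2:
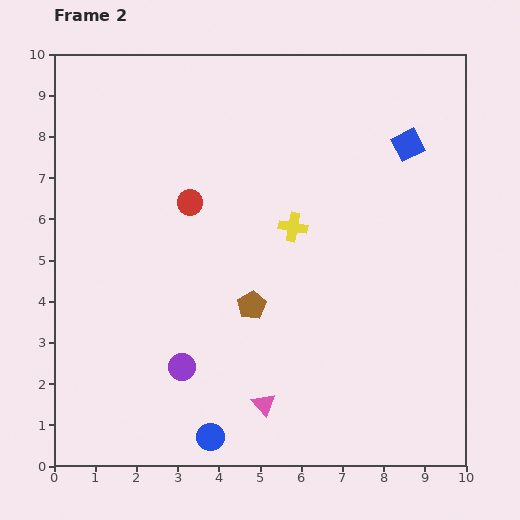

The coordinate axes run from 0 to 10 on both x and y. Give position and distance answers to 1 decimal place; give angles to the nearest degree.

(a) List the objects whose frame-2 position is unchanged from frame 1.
the purple circle, the blue circle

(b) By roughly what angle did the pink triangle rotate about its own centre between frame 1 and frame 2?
46° counter-clockwise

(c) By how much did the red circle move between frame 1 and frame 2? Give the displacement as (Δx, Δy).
(2.0, -1.9)

The red circle was at (1.3, 8.3) in frame 1 and (3.3, 6.4) in frame 2.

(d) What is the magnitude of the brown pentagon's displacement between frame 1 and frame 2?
2.4

The brown pentagon moved from (7.2, 4.2) to (4.8, 3.9), a distance of √(2.4² + 0.3²) ≈ 2.4.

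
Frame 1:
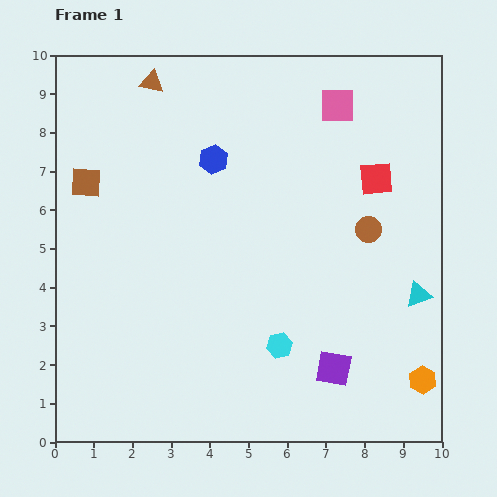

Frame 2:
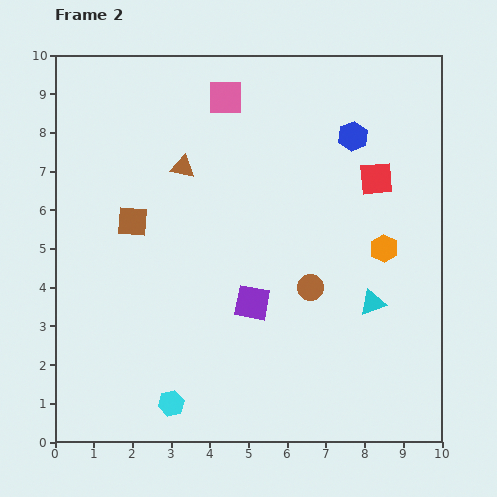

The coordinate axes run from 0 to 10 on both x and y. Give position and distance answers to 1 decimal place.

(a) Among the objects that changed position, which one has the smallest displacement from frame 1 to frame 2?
the cyan triangle

(moved 1.2)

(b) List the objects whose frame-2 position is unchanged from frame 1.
the red square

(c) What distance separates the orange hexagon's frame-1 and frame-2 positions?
3.5

The orange hexagon moved from (9.5, 1.6) to (8.5, 5.0), a distance of √(1.0² + 3.4²) ≈ 3.5.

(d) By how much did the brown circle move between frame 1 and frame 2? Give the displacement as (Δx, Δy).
(-1.5, -1.5)

The brown circle was at (8.1, 5.5) in frame 1 and (6.6, 4.0) in frame 2.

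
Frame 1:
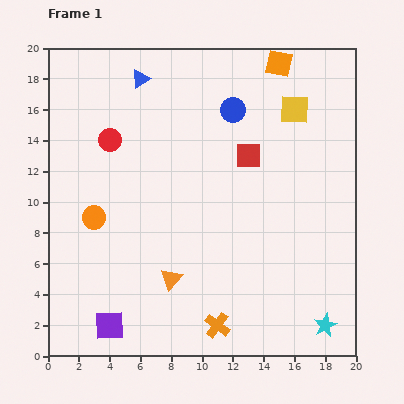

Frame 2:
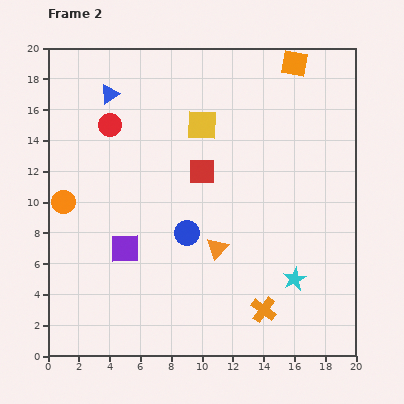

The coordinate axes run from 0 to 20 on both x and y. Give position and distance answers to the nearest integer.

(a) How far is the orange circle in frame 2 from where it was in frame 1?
2

The orange circle moved from (3, 9) to (1, 10), a distance of √(2² + 1²) ≈ 2.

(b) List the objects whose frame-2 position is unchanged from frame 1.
none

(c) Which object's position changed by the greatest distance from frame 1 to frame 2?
the blue circle

(moved 9; next 6)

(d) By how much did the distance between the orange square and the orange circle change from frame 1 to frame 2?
+1

Distance in frame 1: 16. Distance in frame 2: 17.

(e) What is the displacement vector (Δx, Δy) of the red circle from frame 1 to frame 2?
(0, 1)

The red circle was at (4, 14) in frame 1 and (4, 15) in frame 2.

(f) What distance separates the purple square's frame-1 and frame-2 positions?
5

The purple square moved from (4, 2) to (5, 7), a distance of √(1² + 5²) ≈ 5.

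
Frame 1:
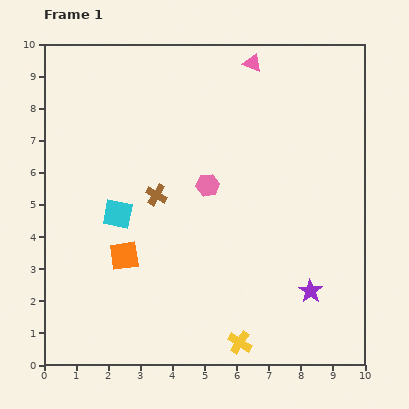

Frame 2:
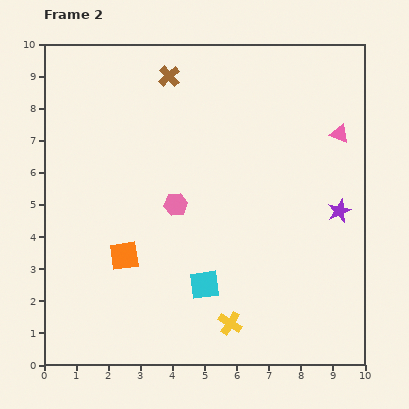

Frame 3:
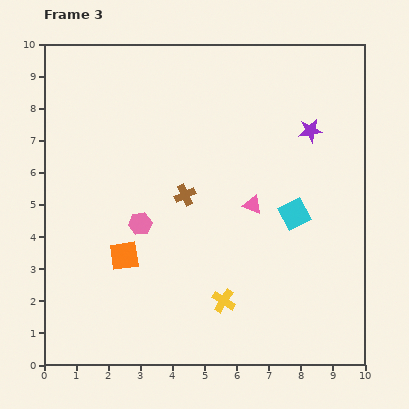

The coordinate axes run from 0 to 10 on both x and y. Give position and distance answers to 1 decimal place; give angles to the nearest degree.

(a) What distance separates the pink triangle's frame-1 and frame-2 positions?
3.5

The pink triangle moved from (6.5, 9.4) to (9.2, 7.2), a distance of √(2.7² + 2.2²) ≈ 3.5.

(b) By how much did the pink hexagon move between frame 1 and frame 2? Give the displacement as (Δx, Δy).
(-1.0, -0.6)

The pink hexagon was at (5.1, 5.6) in frame 1 and (4.1, 5.0) in frame 2.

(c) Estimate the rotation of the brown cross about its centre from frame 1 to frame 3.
35° clockwise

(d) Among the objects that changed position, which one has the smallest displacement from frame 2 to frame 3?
the yellow cross

(moved 0.7)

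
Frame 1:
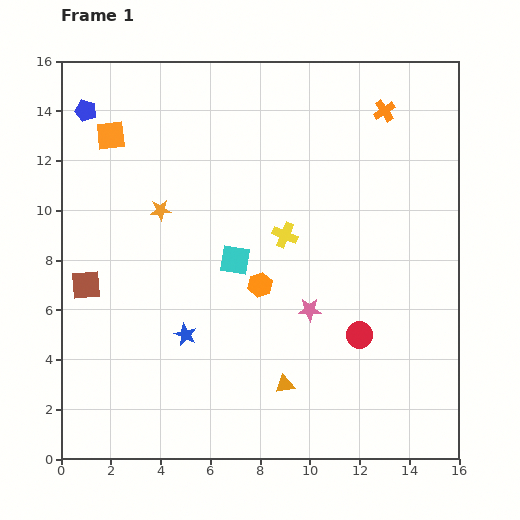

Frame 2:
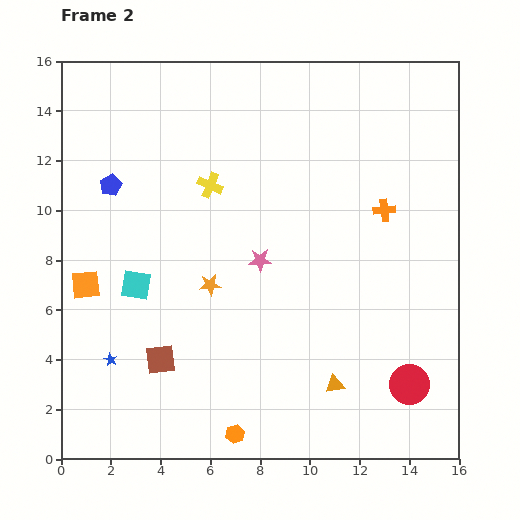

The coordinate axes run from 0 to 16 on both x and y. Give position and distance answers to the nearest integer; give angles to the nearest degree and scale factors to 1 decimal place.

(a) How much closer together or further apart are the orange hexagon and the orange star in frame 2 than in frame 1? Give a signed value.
+1

Distance in frame 1: 5. Distance in frame 2: 6.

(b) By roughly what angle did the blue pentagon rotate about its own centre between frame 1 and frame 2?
30° clockwise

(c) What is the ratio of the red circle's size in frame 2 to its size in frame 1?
1.5×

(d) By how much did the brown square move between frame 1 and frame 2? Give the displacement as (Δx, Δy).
(3, -3)

The brown square was at (1, 7) in frame 1 and (4, 4) in frame 2.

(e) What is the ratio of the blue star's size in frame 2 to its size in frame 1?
0.6×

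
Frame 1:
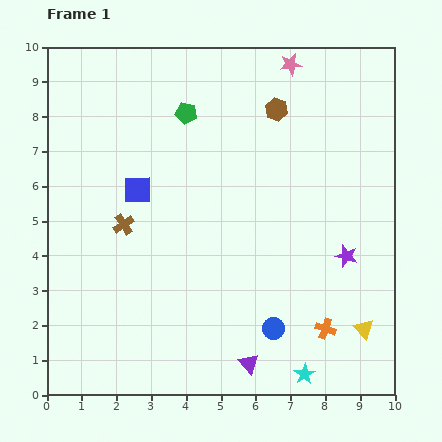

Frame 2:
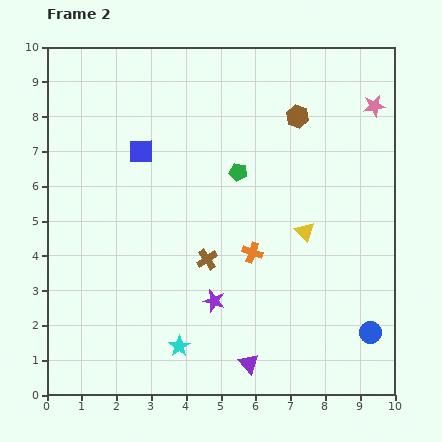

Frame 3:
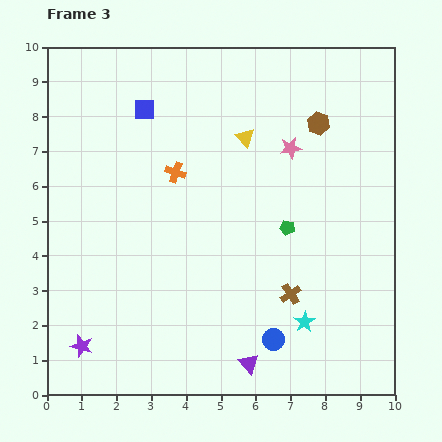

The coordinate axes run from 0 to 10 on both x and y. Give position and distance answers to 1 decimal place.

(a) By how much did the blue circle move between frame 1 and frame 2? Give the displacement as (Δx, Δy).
(2.8, -0.1)

The blue circle was at (6.5, 1.9) in frame 1 and (9.3, 1.8) in frame 2.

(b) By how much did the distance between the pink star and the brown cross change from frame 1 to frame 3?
-2.4

Distance in frame 1: 6.6. Distance in frame 3: 4.2.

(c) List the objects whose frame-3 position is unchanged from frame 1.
the purple triangle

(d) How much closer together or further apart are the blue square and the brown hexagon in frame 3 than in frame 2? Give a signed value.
+0.4

Distance in frame 2: 4.6. Distance in frame 3: 5.0.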